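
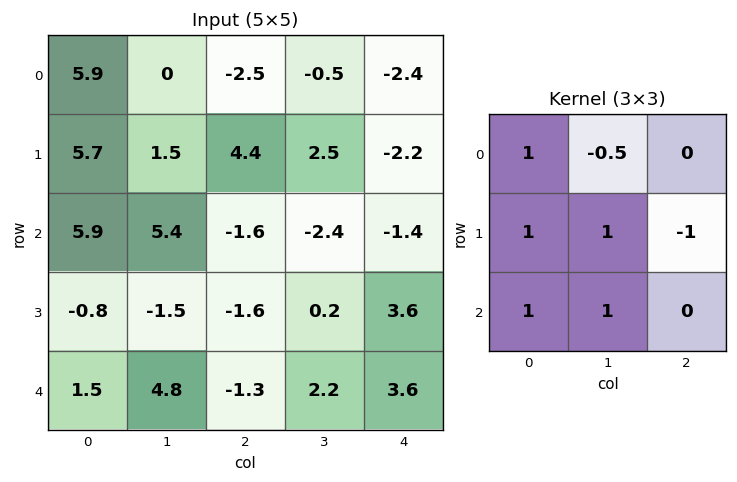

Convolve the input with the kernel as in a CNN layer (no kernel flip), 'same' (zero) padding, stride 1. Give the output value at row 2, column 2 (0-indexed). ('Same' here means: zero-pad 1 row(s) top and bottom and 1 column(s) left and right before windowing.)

The receptive field on the zero-padded input at this output position is [1.5 4.4 2.5 / 5.4 -1.6 -2.4 / -1.5 -1.6 0.2]. Elementwise product with the kernel and sum: 1.5·1 + 4.4·-0.5 + 5.4·1 + -1.6·1 + -2.4·-1 + -1.5·1 + -1.6·1.

2.4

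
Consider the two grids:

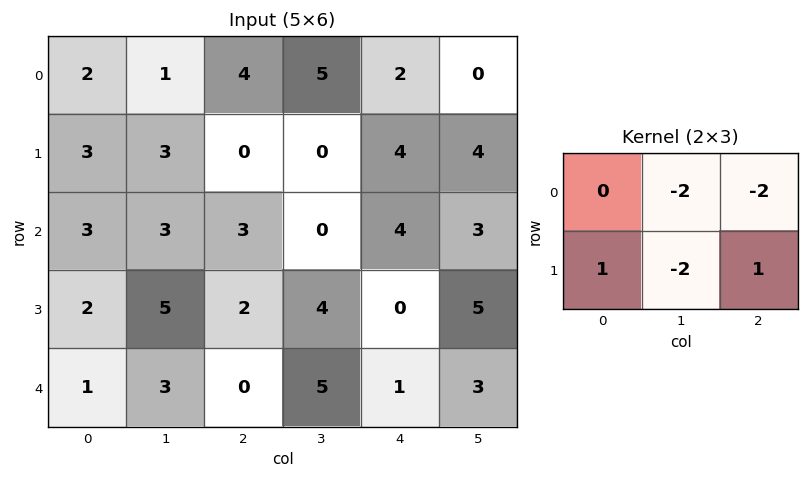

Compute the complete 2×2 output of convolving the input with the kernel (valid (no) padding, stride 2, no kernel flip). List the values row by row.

Output[0,0]: The receptive field on the input at this output position is [2 1 4 / 3 3 0]. Elementwise product with the kernel and sum: 1·-2 + 4·-2 + 3·1 + 3·-2 + 0·1.
Output[0,1]: The receptive field on the input at this output position is [4 5 2 / 0 0 4]. Elementwise product with the kernel and sum: 5·-2 + 2·-2 + 0·1 + 0·-2 + 4·1.

-13 -10
-18 -14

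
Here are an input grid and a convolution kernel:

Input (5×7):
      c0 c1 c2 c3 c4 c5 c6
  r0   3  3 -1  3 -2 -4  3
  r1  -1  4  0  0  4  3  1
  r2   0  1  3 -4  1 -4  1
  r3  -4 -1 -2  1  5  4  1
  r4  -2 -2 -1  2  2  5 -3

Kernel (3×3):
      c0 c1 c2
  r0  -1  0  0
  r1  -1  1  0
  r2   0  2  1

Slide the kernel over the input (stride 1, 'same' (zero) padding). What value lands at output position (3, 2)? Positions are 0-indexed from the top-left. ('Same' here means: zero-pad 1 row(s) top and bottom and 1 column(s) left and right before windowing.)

The receptive field on the zero-padded input at this output position is [1 3 -4 / -1 -2 1 / -2 -1 2]. Elementwise product with the kernel and sum: 1·-1 + -1·-1 + -2·1 + -1·2 + 2·1.

-2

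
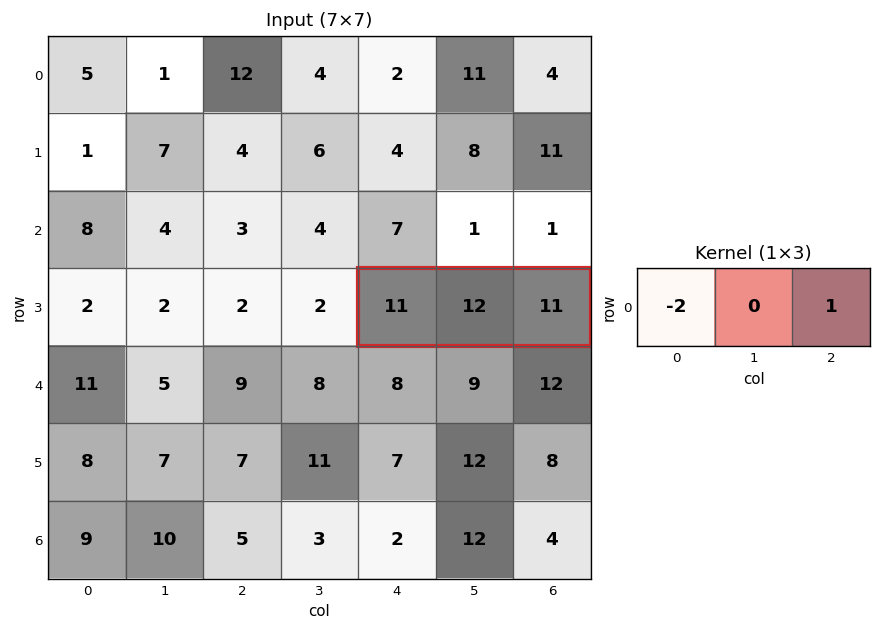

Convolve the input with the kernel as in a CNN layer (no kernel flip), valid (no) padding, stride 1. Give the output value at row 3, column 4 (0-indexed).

-11

The receptive field on the input at this output position is [11 12 11]. Elementwise product with the kernel and sum: 11·-2 + 11·1.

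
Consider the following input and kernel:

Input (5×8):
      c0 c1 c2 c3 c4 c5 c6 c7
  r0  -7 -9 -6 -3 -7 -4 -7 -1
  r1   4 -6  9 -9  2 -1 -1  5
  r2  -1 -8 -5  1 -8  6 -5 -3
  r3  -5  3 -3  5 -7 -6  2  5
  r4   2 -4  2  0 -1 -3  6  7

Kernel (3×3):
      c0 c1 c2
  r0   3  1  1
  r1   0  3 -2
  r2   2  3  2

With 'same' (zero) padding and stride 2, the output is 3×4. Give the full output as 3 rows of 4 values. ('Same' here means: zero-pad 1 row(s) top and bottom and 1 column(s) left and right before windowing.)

Output[0,0]: The receptive field on the zero-padded input at this output position is [0 0 0 / 0 -7 -9 / 0 4 -6]. Elementwise product with the kernel and sum: 0·3 + 0·1 + 0·1 + -7·3 + -9·-2 + 0·2 + 4·3 + -6·2.

-3 -15 -27 -14
2 -28 -85 -4
12 17 5 -7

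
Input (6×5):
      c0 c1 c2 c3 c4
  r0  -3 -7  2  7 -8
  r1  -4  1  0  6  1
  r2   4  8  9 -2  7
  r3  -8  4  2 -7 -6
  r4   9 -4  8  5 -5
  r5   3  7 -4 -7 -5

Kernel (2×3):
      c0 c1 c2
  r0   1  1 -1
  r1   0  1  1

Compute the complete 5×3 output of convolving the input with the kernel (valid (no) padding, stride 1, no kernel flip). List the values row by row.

Output[0,0]: The receptive field on the input at this output position is [-3 -7 2 / -4 1 0]. Elementwise product with the kernel and sum: -3·1 + -7·1 + 2·-1 + 1·1 + 0·1.
Output[0,1]: The receptive field on the input at this output position is [-7 2 7 / 1 0 6]. Elementwise product with the kernel and sum: -7·1 + 2·1 + 7·-1 + 0·1 + 6·1.

-11 -6 24
14 2 10
9 14 -13
-2 26 1
0 -12 6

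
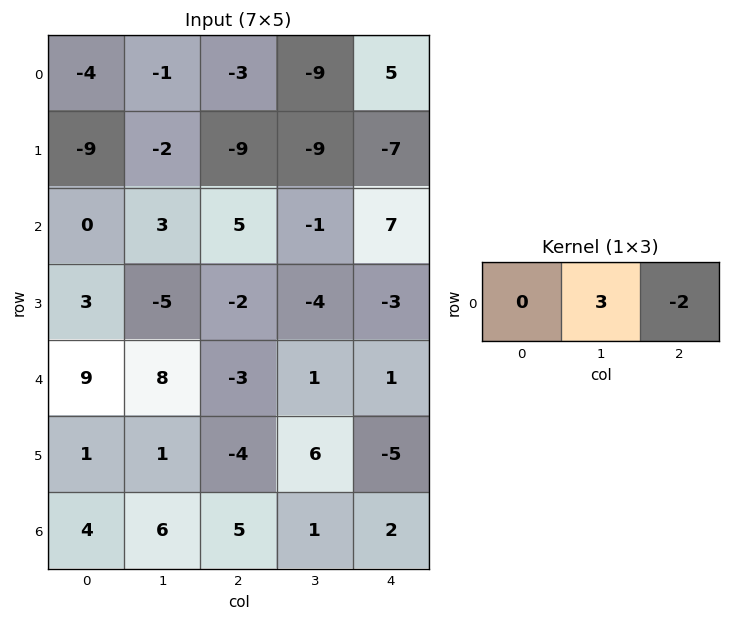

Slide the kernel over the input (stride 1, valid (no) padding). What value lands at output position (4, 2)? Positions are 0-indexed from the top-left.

1

The receptive field on the input at this output position is [-3 1 1]. Elementwise product with the kernel and sum: 1·3 + 1·-2.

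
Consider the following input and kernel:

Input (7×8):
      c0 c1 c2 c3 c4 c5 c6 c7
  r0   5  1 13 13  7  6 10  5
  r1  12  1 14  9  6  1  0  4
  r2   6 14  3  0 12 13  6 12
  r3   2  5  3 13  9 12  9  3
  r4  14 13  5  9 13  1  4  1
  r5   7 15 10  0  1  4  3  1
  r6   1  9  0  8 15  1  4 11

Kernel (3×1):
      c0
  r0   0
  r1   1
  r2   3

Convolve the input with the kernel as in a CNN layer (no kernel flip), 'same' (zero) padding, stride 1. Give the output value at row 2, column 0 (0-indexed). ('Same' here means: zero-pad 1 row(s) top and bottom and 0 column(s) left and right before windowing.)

12

The receptive field on the zero-padded input at this output position is [12 / 6 / 2]. Elementwise product with the kernel and sum: 6·1 + 2·3.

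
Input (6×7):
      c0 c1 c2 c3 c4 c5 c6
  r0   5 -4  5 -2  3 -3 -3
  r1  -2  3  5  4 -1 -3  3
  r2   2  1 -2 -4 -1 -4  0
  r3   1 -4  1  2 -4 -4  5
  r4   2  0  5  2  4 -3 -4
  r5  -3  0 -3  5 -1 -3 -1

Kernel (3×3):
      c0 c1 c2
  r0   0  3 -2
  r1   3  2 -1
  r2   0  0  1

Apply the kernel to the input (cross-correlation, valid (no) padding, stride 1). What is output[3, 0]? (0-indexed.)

-16

The receptive field on the input at this output position is [1 -4 1 / 2 0 5 / -3 0 -3]. Elementwise product with the kernel and sum: -4·3 + 1·-2 + 2·3 + 0·2 + 5·-1 + -3·1.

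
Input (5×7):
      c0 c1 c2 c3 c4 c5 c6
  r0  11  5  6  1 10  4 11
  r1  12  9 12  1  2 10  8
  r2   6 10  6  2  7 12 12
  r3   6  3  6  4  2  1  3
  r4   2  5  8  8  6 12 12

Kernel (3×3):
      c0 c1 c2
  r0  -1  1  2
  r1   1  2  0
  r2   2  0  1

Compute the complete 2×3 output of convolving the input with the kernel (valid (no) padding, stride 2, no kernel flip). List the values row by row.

Output[0,0]: The receptive field on the input at this output position is [11 5 6 / 12 9 12 / 6 10 6]. Elementwise product with the kernel and sum: 11·-1 + 5·1 + 6·2 + 12·1 + 9·2 + 6·2 + 6·1.
Output[0,1]: The receptive field on the input at this output position is [6 1 10 / 12 1 2 / 6 2 7]. Elementwise product with the kernel and sum: 6·-1 + 1·1 + 10·2 + 12·1 + 1·2 + 6·2 + 7·1.

54 48 64
40 46 57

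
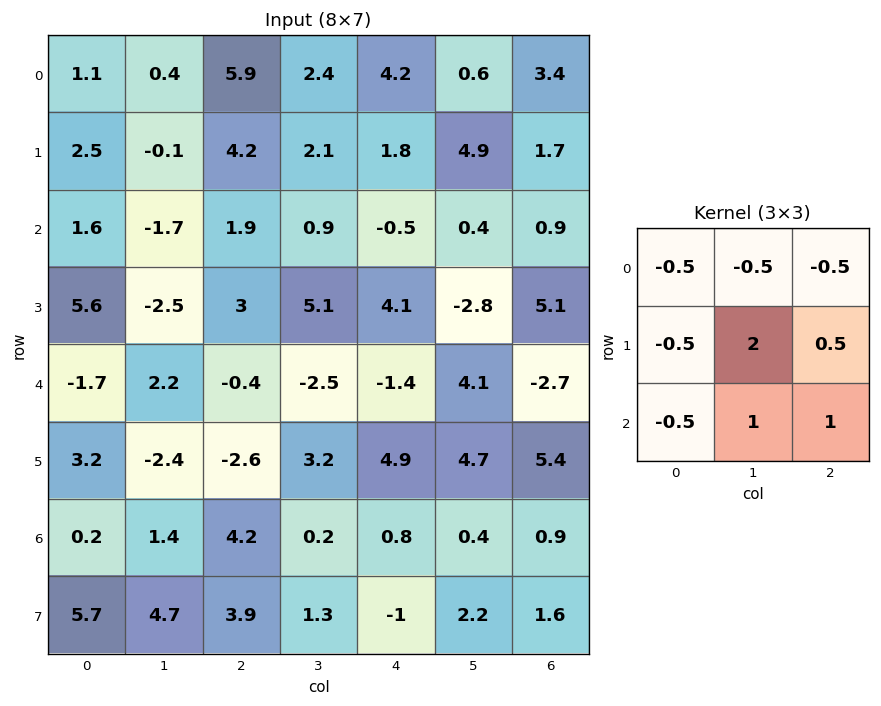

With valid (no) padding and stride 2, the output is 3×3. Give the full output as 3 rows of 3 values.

Output[0,0]: The receptive field on the input at this output position is [1.1 0.4 5.9 / 2.5 -0.1 4.2 / 1.6 -1.7 1.9]. Elementwise product with the kernel and sum: 1.1·-0.5 + 0.4·-0.5 + 5.9·-0.5 + 2.5·-0.5 + -0.1·2 + 4.2·0.5 + 1.6·-0.5 + -1.7·1 + 1.9·1.

-3.65 -3.8 7.2
-4.55 5.9 -3.4
-2.25 11.2 10.55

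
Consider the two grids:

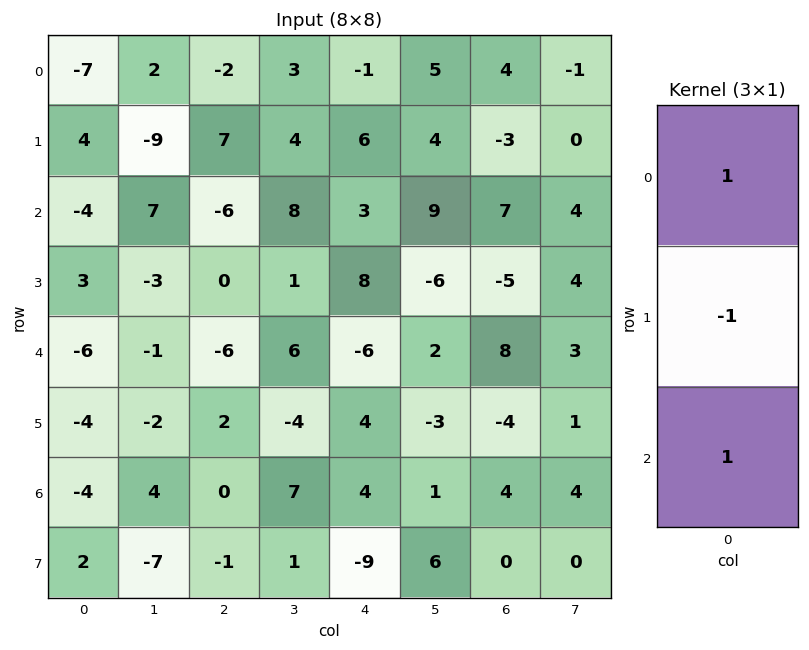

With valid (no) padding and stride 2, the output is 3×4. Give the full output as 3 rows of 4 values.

Output[0,0]: The receptive field on the input at this output position is [-7 / 4 / -4]. Elementwise product with the kernel and sum: -7·1 + 4·-1 + -4·1.
Output[0,1]: The receptive field on the input at this output position is [-2 / 7 / -6]. Elementwise product with the kernel and sum: -2·1 + 7·-1 + -6·1.

-15 -15 -4 14
-13 -12 -11 20
-6 -8 -6 16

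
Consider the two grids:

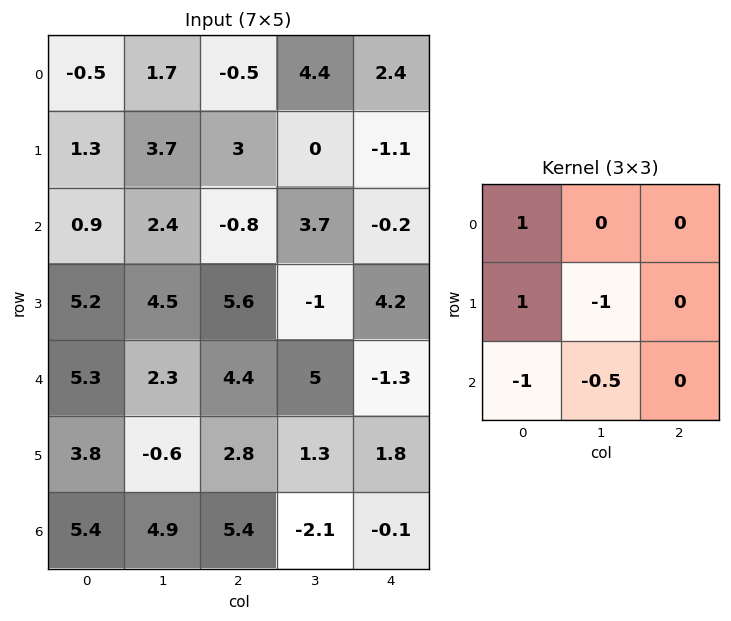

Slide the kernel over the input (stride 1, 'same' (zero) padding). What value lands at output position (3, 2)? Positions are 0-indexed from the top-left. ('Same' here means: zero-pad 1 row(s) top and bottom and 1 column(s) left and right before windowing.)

The receptive field on the zero-padded input at this output position is [2.4 -0.8 3.7 / 4.5 5.6 -1 / 2.3 4.4 5]. Elementwise product with the kernel and sum: 2.4·1 + 4.5·1 + 5.6·-1 + 2.3·-1 + 4.4·-0.5.

-3.2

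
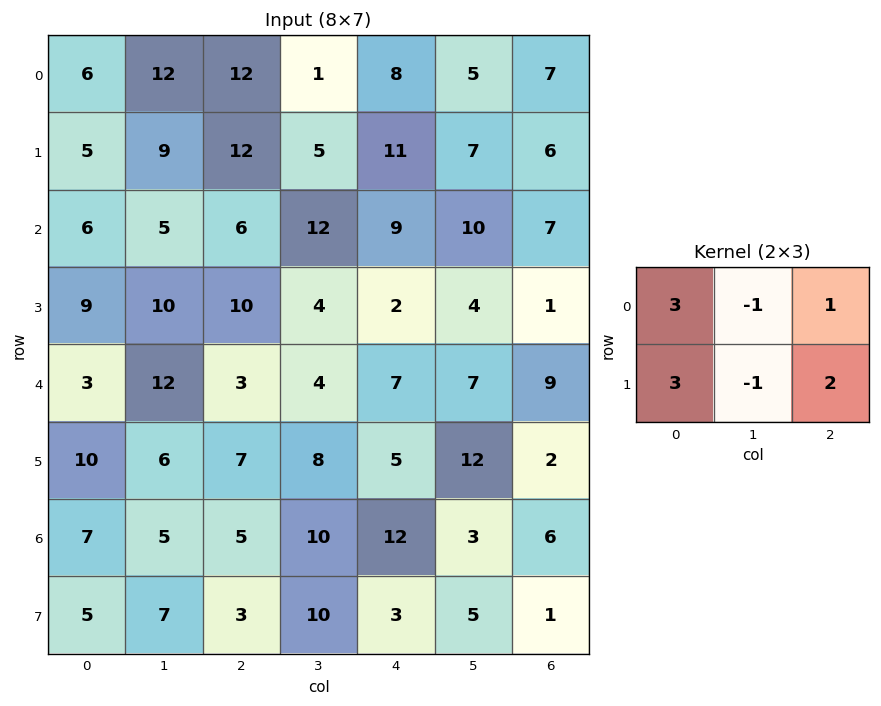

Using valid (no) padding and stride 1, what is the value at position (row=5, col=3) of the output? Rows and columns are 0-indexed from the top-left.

55

The receptive field on the input at this output position is [8 5 12 / 10 12 3]. Elementwise product with the kernel and sum: 8·3 + 5·-1 + 12·1 + 10·3 + 12·-1 + 3·2.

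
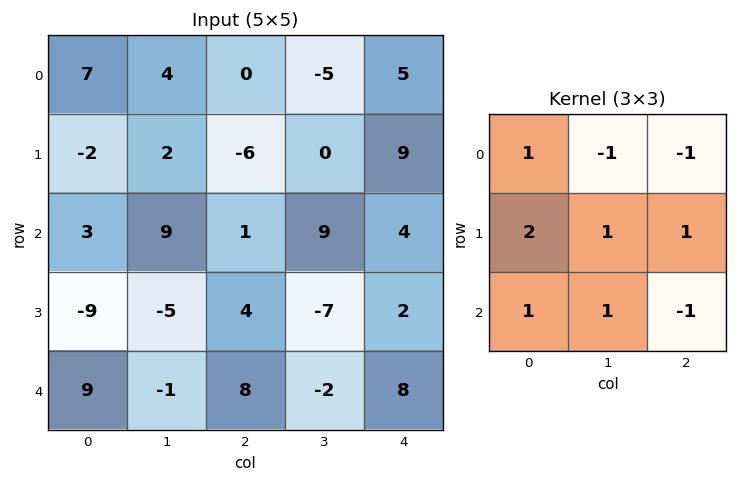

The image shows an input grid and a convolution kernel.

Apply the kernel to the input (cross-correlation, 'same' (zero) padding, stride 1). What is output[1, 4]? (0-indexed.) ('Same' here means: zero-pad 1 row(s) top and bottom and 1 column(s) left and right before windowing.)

12

The receptive field on the zero-padded input at this output position is [-5 5 0 / 0 9 0 / 9 4 0]. Elementwise product with the kernel and sum: -5·1 + 5·-1 + 0·-1 + 0·2 + 9·1 + 0·1 + 9·1 + 4·1 + 0·-1.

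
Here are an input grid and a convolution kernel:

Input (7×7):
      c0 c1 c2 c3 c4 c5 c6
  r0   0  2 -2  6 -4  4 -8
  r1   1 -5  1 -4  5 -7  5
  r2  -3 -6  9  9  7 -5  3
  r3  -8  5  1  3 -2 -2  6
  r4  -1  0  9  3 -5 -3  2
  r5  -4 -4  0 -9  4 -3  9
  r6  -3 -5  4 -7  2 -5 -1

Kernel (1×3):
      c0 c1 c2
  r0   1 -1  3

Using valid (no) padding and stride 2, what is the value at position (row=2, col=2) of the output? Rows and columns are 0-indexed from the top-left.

4

The receptive field on the input at this output position is [-5 -3 2]. Elementwise product with the kernel and sum: -5·1 + -3·-1 + 2·3.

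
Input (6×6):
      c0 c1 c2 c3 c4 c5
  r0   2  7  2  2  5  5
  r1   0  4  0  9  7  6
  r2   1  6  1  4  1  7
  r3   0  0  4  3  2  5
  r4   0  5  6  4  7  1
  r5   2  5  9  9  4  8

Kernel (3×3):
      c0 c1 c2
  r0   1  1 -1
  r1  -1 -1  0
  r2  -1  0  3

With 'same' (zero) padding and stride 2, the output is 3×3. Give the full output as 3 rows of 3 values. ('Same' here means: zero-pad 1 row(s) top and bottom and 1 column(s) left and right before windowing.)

10 14 2
-5 -3 17
15 12 4

Output[0,0]: The receptive field on the zero-padded input at this output position is [0 0 0 / 0 2 7 / 0 0 4]. Elementwise product with the kernel and sum: 0·1 + 0·1 + 0·-1 + 0·-1 + 2·-1 + 0·-1 + 4·3.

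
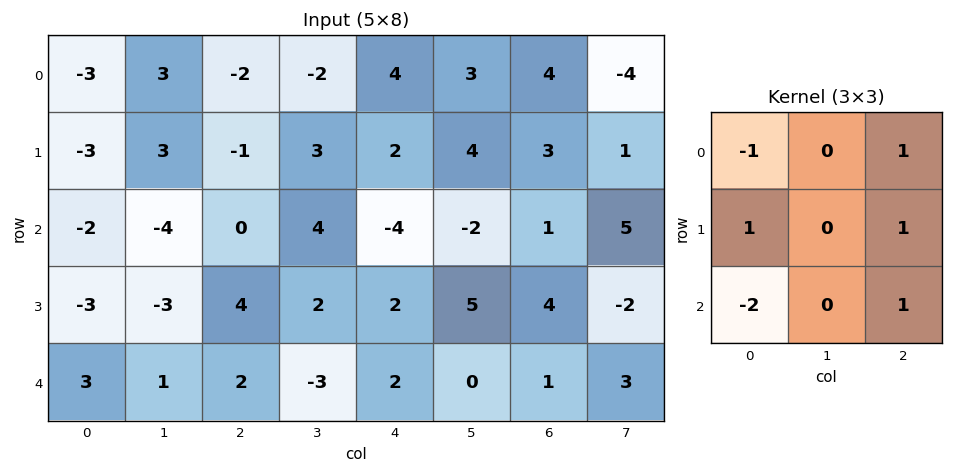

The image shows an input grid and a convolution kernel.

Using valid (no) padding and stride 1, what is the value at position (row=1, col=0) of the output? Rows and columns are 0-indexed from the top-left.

10

The receptive field on the input at this output position is [-3 3 -1 / -2 -4 0 / -3 -3 4]. Elementwise product with the kernel and sum: -3·-1 + -1·1 + -2·1 + 0·1 + -3·-2 + 4·1.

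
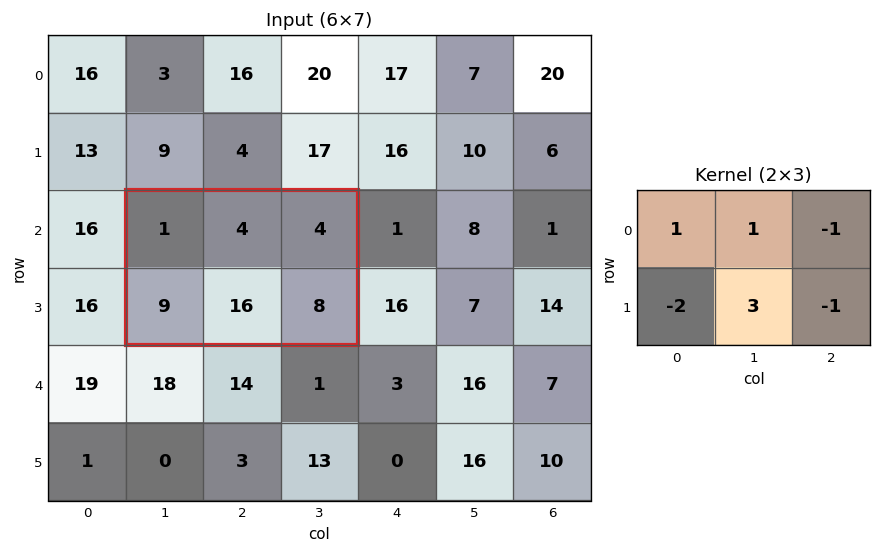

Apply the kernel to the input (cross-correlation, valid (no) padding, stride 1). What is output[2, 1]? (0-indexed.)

23

The receptive field on the input at this output position is [1 4 4 / 9 16 8]. Elementwise product with the kernel and sum: 1·1 + 4·1 + 4·-1 + 9·-2 + 16·3 + 8·-1.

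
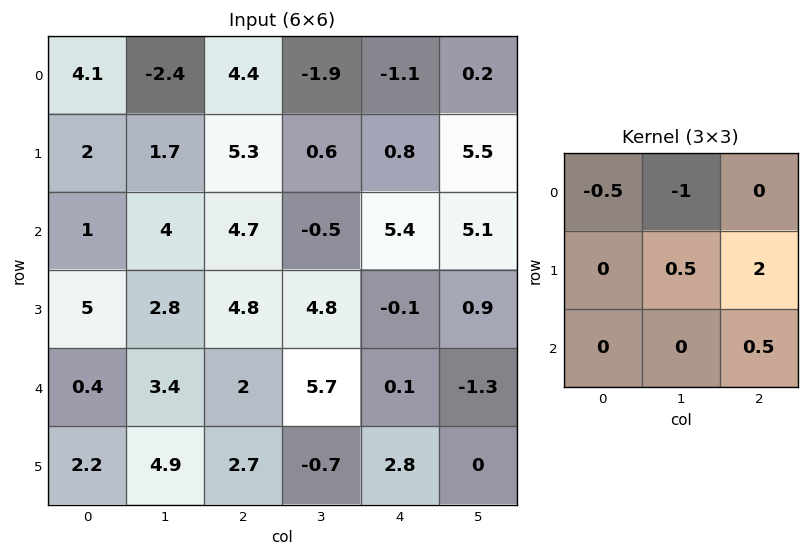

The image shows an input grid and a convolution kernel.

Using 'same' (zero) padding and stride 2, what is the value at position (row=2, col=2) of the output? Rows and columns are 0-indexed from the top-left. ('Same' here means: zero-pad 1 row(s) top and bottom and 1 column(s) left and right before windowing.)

-4.85

The receptive field on the zero-padded input at this output position is [4.8 -0.1 0.9 / 5.7 0.1 -1.3 / -0.7 2.8 0]. Elementwise product with the kernel and sum: 4.8·-0.5 + -0.1·-1 + 0.1·0.5 + -1.3·2 + 0·0.5.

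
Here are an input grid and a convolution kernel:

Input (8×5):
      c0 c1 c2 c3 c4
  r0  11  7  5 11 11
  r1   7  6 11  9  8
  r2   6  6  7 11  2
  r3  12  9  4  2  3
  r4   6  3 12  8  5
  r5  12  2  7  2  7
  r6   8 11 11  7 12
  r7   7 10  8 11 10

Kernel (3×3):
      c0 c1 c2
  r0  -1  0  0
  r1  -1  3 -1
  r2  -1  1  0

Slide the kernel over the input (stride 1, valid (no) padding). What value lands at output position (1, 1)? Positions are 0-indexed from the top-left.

The receptive field on the input at this output position is [6 11 9 / 6 7 11 / 9 4 2]. Elementwise product with the kernel and sum: 6·-1 + 6·-1 + 7·3 + 11·-1 + 9·-1 + 4·1.

-7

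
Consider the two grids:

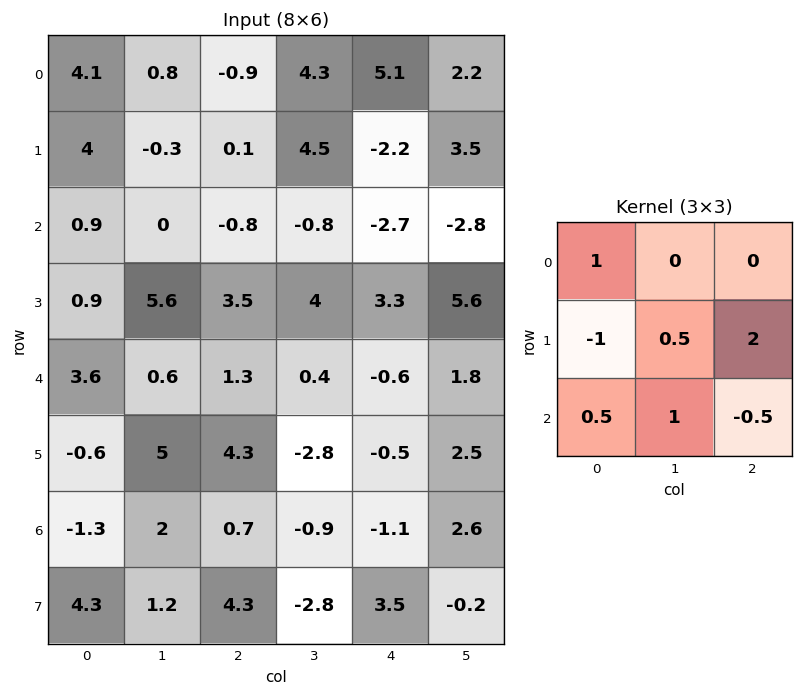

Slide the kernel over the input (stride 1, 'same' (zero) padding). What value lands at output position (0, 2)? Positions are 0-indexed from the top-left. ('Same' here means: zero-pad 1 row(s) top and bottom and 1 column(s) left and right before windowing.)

5.05

The receptive field on the zero-padded input at this output position is [0 0 0 / 0.8 -0.9 4.3 / -0.3 0.1 4.5]. Elementwise product with the kernel and sum: 0·1 + 0.8·-1 + -0.9·0.5 + 4.3·2 + -0.3·0.5 + 0.1·1 + 4.5·-0.5.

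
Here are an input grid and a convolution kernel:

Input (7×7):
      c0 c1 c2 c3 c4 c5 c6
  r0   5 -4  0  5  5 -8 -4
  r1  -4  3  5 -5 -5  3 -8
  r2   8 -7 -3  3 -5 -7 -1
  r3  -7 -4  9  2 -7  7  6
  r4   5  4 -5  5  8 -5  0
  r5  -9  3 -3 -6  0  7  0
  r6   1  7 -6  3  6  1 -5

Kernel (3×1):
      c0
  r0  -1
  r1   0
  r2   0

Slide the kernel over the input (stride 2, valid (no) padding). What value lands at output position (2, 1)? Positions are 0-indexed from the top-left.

5

The receptive field on the input at this output position is [-5 / -3 / -6]. Elementwise product with the kernel and sum: -5·-1.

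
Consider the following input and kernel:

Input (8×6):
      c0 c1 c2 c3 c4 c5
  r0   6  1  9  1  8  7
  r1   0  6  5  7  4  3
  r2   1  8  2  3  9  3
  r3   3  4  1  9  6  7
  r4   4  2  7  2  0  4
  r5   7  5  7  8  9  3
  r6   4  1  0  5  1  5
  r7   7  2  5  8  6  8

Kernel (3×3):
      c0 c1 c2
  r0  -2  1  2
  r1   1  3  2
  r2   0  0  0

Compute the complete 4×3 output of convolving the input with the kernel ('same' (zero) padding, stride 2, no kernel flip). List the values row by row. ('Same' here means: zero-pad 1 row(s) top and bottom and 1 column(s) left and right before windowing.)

Output[0,0]: The receptive field on the zero-padded input at this output position is [0 0 0 / 0 6 1 / 0 0 6]. Elementwise product with the kernel and sum: 0·-2 + 0·1 + 0·2 + 0·1 + 6·3 + 1·2.

20 30 39
31 27 32
27 38 12
31 24 17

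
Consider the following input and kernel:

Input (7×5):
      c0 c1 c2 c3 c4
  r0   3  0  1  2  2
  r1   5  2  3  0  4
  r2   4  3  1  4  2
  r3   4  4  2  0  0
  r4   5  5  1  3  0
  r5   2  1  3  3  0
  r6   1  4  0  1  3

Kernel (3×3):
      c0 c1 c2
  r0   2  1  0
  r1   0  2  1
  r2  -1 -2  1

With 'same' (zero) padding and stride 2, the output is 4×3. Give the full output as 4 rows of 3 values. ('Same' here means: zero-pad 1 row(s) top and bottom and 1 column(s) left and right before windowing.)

-2 -4 -4
12 5 8
16 11 -3
8 6 12

Output[0,0]: The receptive field on the zero-padded input at this output position is [0 0 0 / 0 3 0 / 0 5 2]. Elementwise product with the kernel and sum: 0·2 + 0·1 + 3·2 + 0·1 + 0·-1 + 5·-2 + 2·1.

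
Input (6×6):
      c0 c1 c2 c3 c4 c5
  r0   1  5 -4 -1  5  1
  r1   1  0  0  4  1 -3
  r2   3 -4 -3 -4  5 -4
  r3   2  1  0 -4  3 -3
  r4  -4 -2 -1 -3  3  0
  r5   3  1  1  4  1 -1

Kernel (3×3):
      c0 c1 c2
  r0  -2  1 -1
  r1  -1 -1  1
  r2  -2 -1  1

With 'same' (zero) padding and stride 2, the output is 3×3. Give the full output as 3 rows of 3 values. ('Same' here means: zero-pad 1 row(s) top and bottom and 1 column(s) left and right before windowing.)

3 2 -15
-7 -7 -7
1 3 4

Output[0,0]: The receptive field on the zero-padded input at this output position is [0 0 0 / 0 1 5 / 0 1 0]. Elementwise product with the kernel and sum: 0·-2 + 0·1 + 0·-1 + 0·-1 + 1·-1 + 5·1 + 0·-2 + 1·-1 + 0·1.
Output[0,1]: The receptive field on the zero-padded input at this output position is [0 0 0 / 5 -4 -1 / 0 0 4]. Elementwise product with the kernel and sum: 0·-2 + 0·1 + 0·-1 + 5·-1 + -4·-1 + -1·1 + 0·-2 + 0·-1 + 4·1.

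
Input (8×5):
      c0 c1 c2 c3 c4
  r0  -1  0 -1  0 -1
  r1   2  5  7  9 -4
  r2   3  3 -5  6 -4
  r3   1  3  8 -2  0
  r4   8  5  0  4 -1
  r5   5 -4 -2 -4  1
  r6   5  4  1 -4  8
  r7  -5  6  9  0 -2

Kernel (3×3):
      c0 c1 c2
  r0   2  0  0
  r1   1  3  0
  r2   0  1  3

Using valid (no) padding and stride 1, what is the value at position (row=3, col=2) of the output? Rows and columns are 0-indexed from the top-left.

27

The receptive field on the input at this output position is [8 -2 0 / 0 4 -1 / -2 -4 1]. Elementwise product with the kernel and sum: 8·2 + 0·1 + 4·3 + -4·1 + 1·3.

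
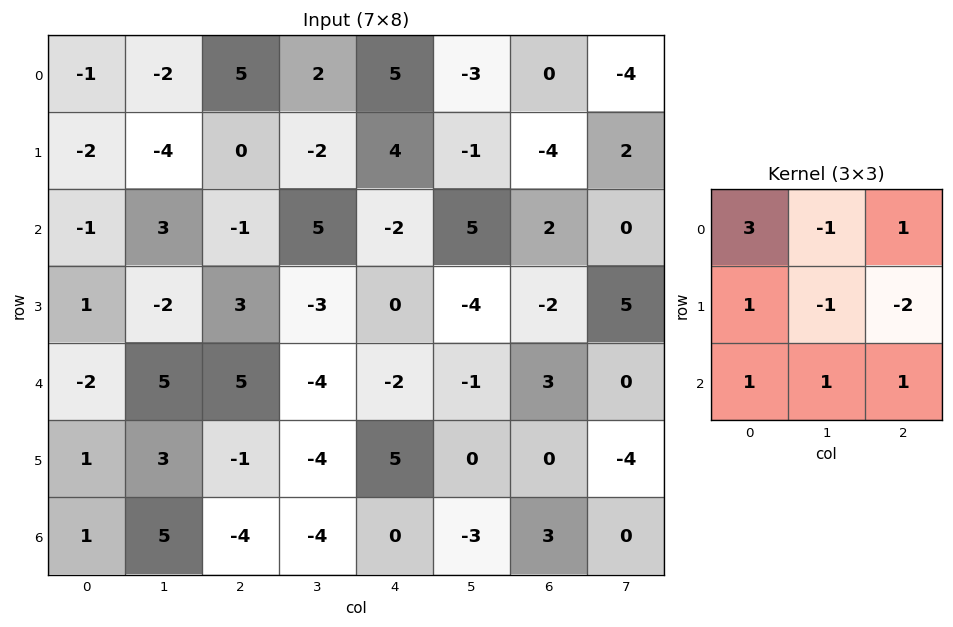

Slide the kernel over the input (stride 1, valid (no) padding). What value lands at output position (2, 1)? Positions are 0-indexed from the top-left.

The receptive field on the input at this output position is [3 -1 5 / -2 3 -3 / 5 5 -4]. Elementwise product with the kernel and sum: 3·3 + -1·-1 + 5·1 + -2·1 + 3·-1 + -3·-2 + 5·1 + 5·1 + -4·1.

22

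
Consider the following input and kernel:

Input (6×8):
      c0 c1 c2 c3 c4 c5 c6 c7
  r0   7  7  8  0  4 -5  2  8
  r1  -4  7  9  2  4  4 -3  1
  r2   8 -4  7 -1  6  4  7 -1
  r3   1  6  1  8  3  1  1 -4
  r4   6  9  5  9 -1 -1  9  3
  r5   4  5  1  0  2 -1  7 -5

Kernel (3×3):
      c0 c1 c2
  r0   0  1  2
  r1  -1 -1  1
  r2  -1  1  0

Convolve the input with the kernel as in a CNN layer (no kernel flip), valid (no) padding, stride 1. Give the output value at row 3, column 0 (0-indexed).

-1

The receptive field on the input at this output position is [1 6 1 / 6 9 5 / 4 5 1]. Elementwise product with the kernel and sum: 6·1 + 1·2 + 6·-1 + 9·-1 + 5·1 + 4·-1 + 5·1.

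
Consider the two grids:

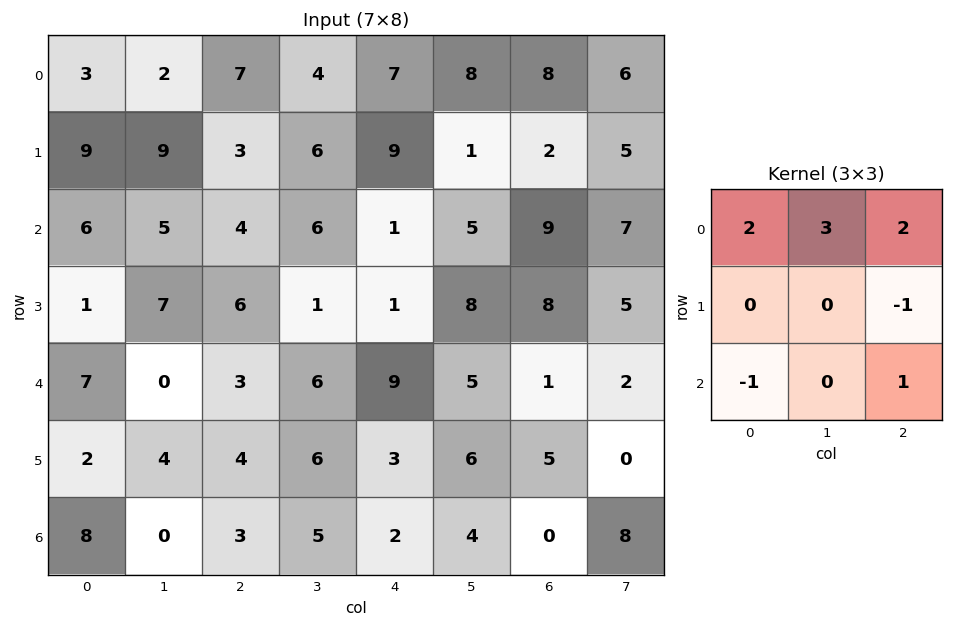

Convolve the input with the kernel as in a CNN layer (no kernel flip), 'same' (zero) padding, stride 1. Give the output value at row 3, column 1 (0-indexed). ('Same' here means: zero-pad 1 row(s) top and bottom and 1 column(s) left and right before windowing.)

25

The receptive field on the zero-padded input at this output position is [6 5 4 / 1 7 6 / 7 0 3]. Elementwise product with the kernel and sum: 6·2 + 5·3 + 4·2 + 6·-1 + 7·-1 + 3·1.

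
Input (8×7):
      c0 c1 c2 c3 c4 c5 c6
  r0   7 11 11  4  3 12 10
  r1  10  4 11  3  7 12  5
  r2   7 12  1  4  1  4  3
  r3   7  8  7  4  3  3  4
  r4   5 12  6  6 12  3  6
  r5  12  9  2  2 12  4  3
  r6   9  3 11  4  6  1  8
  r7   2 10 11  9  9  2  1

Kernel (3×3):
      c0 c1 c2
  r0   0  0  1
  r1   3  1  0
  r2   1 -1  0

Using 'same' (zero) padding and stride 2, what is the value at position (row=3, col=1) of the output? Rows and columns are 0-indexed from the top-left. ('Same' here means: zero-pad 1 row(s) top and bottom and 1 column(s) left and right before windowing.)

21

The receptive field on the zero-padded input at this output position is [9 2 2 / 3 11 4 / 10 11 9]. Elementwise product with the kernel and sum: 2·1 + 3·3 + 11·1 + 10·1 + 11·-1.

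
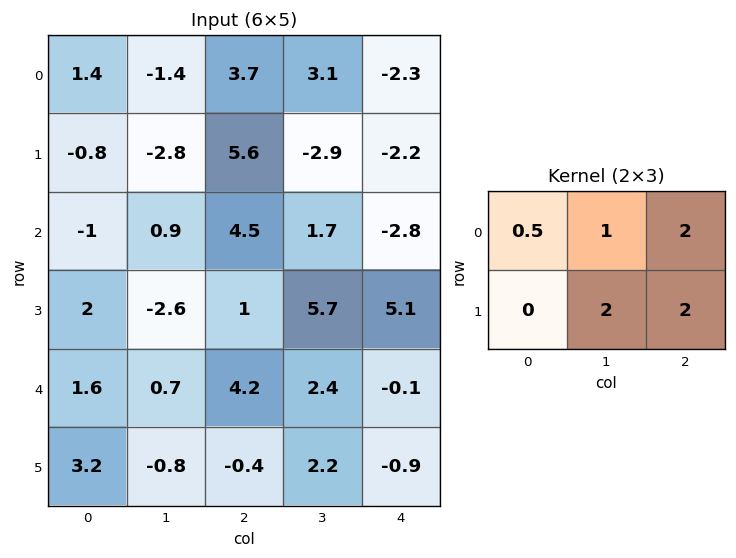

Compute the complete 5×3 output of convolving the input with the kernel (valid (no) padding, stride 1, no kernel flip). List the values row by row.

12.3 14.6 -9.85
18.8 10.8 -6.7
6.2 21.75 19.95
10.2 24.3 21
7.5 12.95 6.9

Output[0,0]: The receptive field on the input at this output position is [1.4 -1.4 3.7 / -0.8 -2.8 5.6]. Elementwise product with the kernel and sum: 1.4·0.5 + -1.4·1 + 3.7·2 + -2.8·2 + 5.6·2.
Output[0,1]: The receptive field on the input at this output position is [-1.4 3.7 3.1 / -2.8 5.6 -2.9]. Elementwise product with the kernel and sum: -1.4·0.5 + 3.7·1 + 3.1·2 + 5.6·2 + -2.9·2.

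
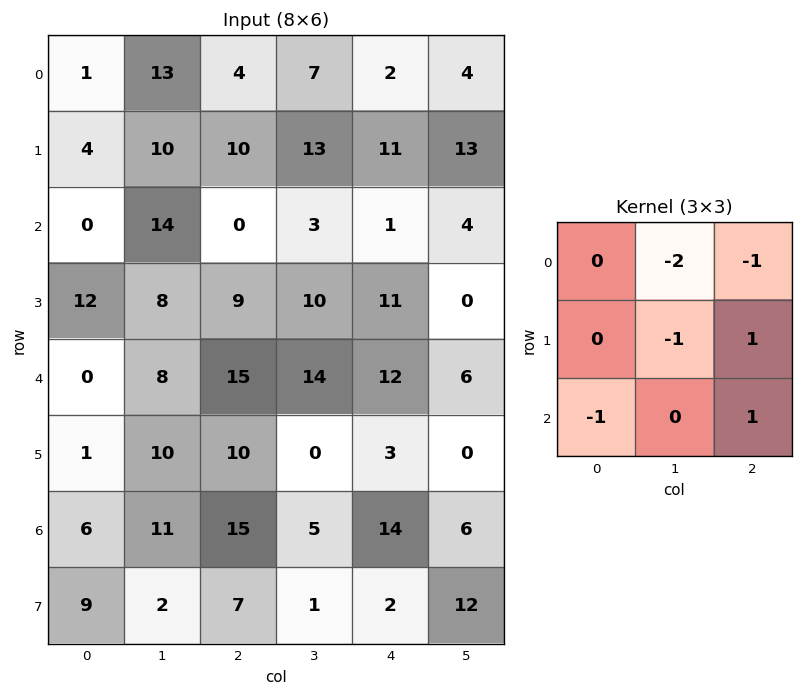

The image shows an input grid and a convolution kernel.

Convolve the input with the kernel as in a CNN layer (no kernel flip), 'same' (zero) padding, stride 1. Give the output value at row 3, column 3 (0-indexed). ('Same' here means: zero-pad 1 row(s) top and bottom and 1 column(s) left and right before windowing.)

The receptive field on the zero-padded input at this output position is [0 3 1 / 9 10 11 / 15 14 12]. Elementwise product with the kernel and sum: 3·-2 + 1·-1 + 10·-1 + 11·1 + 15·-1 + 12·1.

-9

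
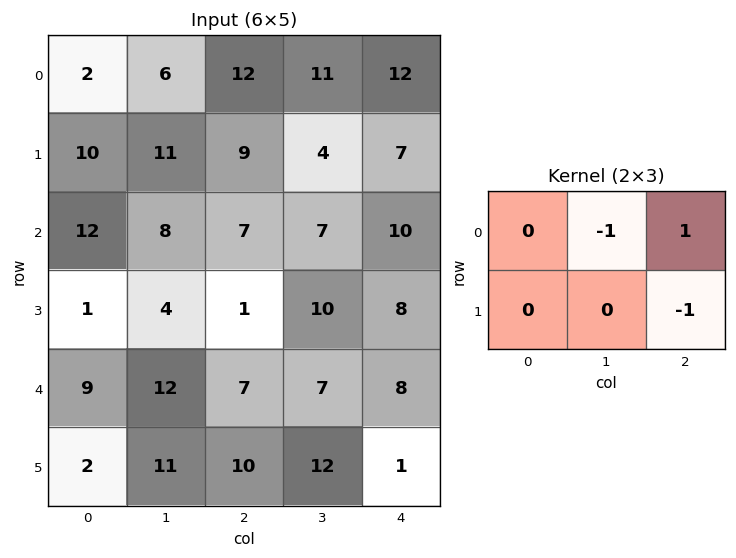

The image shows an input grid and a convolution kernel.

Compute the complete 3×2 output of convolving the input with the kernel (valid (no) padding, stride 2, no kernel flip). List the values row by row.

-3 -6
-2 -5
-15 0

Output[0,0]: The receptive field on the input at this output position is [2 6 12 / 10 11 9]. Elementwise product with the kernel and sum: 6·-1 + 12·1 + 9·-1.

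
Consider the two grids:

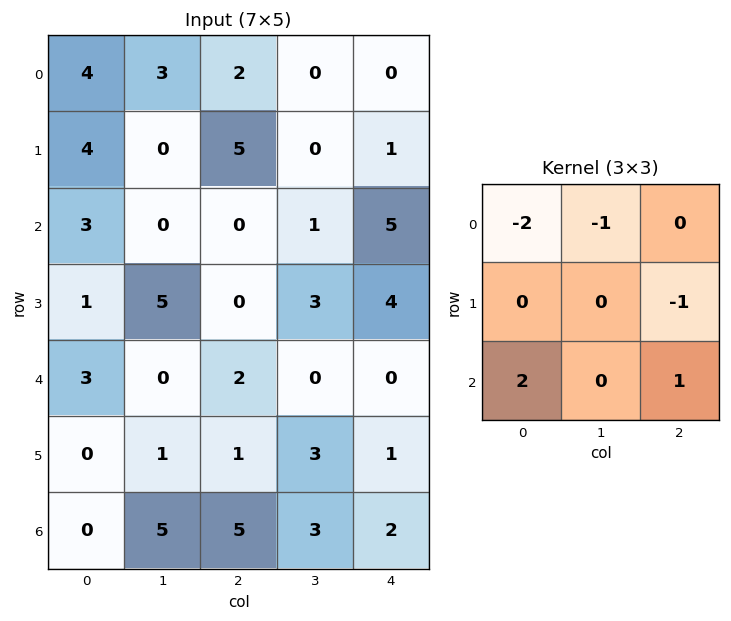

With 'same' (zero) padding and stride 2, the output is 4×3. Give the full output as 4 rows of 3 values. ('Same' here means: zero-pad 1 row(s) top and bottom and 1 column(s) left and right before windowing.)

Output[0,0]: The receptive field on the zero-padded input at this output position is [0 0 0 / 0 4 3 / 0 4 0]. Elementwise product with the kernel and sum: 0·-2 + 0·-1 + 3·-1 + 0·2 + 0·1.

-3 0 0
1 7 5
0 -5 -4
-5 -6 -7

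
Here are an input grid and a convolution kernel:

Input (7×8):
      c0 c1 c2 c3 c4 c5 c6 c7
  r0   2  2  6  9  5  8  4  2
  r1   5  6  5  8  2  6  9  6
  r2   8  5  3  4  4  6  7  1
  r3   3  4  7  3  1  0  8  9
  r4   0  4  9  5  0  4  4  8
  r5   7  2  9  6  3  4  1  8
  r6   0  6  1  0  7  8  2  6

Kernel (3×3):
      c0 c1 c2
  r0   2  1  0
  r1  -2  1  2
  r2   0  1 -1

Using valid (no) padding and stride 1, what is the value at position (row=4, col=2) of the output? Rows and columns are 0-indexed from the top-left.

10

The receptive field on the input at this output position is [9 5 0 / 9 6 3 / 1 0 7]. Elementwise product with the kernel and sum: 9·2 + 5·1 + 9·-2 + 6·1 + 3·2 + 0·1 + 7·-1.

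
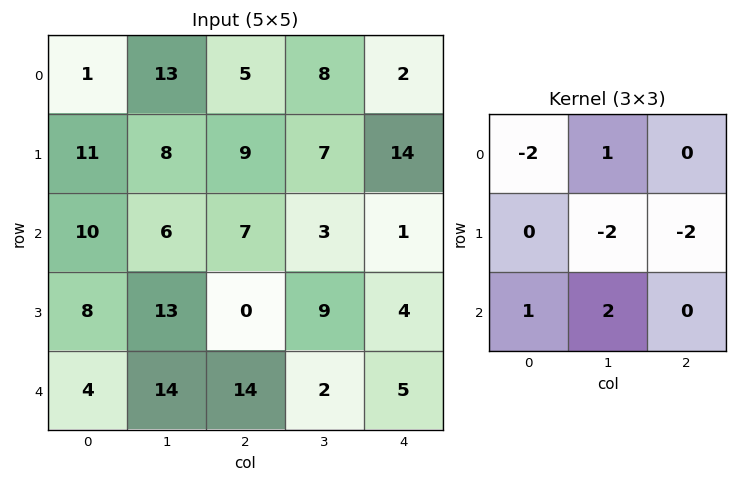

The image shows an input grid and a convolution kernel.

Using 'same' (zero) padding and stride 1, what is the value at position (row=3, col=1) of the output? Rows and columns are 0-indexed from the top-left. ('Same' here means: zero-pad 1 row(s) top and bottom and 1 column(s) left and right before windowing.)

The receptive field on the zero-padded input at this output position is [10 6 7 / 8 13 0 / 4 14 14]. Elementwise product with the kernel and sum: 10·-2 + 6·1 + 13·-2 + 0·-2 + 4·1 + 14·2.

-8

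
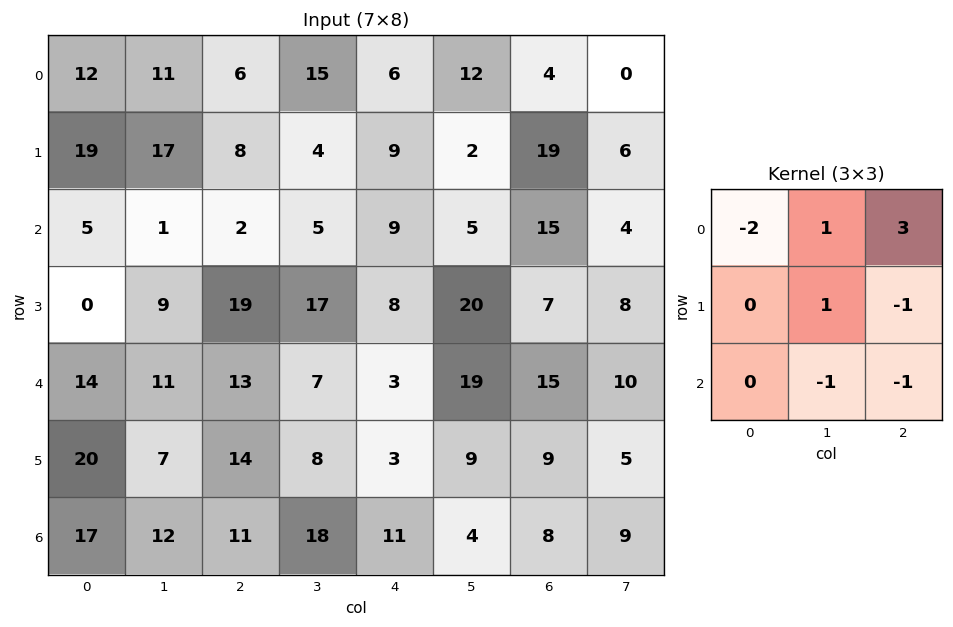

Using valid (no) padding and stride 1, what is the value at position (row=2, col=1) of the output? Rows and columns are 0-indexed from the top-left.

The receptive field on the input at this output position is [1 2 5 / 9 19 17 / 11 13 7]. Elementwise product with the kernel and sum: 1·-2 + 2·1 + 5·3 + 19·1 + 17·-1 + 13·-1 + 7·-1.

-3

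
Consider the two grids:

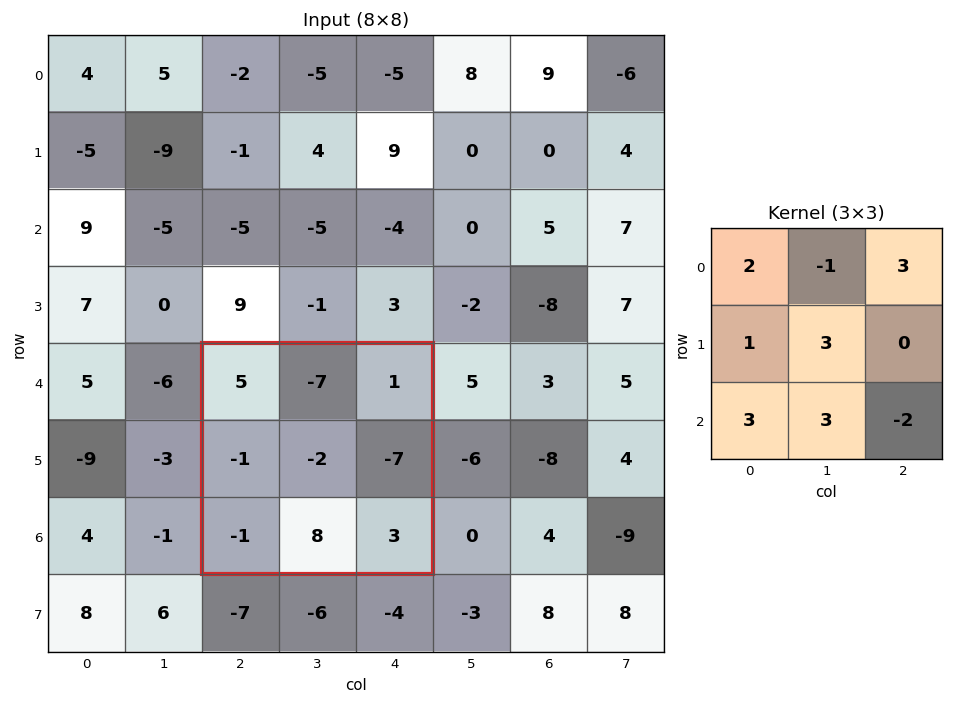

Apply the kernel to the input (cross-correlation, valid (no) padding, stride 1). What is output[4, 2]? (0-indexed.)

28

The receptive field on the input at this output position is [5 -7 1 / -1 -2 -7 / -1 8 3]. Elementwise product with the kernel and sum: 5·2 + -7·-1 + 1·3 + -1·1 + -2·3 + -1·3 + 8·3 + 3·-2.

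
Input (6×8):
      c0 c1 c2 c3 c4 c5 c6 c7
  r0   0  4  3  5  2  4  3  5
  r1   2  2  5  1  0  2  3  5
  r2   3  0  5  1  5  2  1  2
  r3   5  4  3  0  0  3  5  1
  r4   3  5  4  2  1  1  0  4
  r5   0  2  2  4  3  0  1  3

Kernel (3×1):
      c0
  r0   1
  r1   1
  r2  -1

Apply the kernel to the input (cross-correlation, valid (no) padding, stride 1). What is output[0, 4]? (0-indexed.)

The receptive field on the input at this output position is [2 / 0 / 5]. Elementwise product with the kernel and sum: 2·1 + 0·1 + 5·-1.

-3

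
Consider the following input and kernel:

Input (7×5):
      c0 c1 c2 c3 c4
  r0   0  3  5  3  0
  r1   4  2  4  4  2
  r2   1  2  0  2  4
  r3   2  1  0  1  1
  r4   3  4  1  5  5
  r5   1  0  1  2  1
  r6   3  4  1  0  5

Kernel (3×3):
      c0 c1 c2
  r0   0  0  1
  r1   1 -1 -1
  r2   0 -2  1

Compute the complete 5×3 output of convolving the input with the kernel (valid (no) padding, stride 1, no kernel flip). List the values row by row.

Output[0,0]: The receptive field on the input at this output position is [0 3 5 / 4 2 4 / 1 2 0]. Elementwise product with the kernel and sum: 5·1 + 4·1 + 2·-1 + 4·-1 + 2·-2 + 0·1.

-1 -1 -2
1 5 -5
-6 5 -3
-1 -1 -11
-6 0 8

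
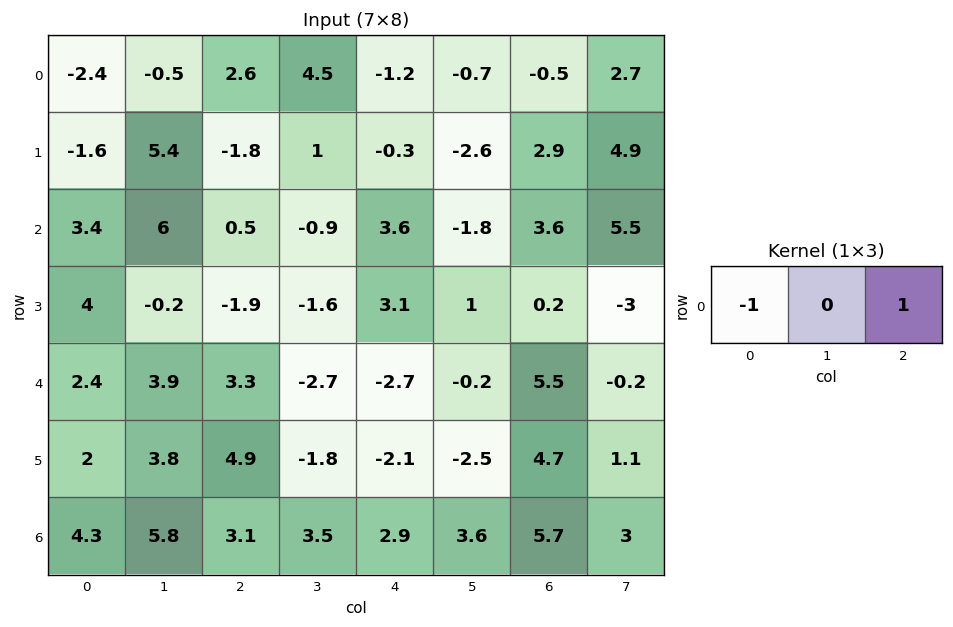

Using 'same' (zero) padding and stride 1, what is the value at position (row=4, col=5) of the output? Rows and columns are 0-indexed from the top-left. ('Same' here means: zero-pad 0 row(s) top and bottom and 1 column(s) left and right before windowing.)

The receptive field on the zero-padded input at this output position is [-2.7 -0.2 5.5]. Elementwise product with the kernel and sum: -2.7·-1 + 5.5·1.

8.2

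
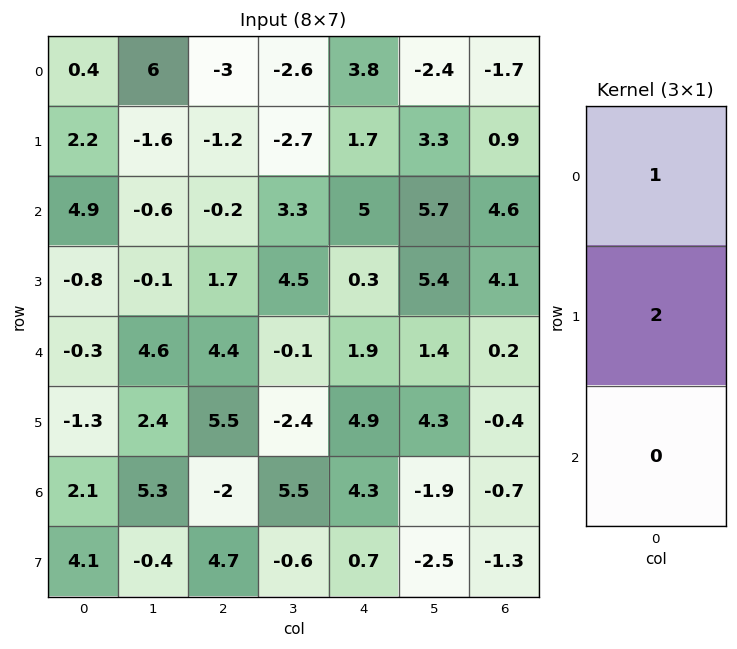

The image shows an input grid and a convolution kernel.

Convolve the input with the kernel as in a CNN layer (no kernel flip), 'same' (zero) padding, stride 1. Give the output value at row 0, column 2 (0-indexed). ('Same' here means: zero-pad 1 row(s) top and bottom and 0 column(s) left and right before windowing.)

The receptive field on the zero-padded input at this output position is [0 / -3 / -1.2]. Elementwise product with the kernel and sum: 0·1 + -3·2.

-6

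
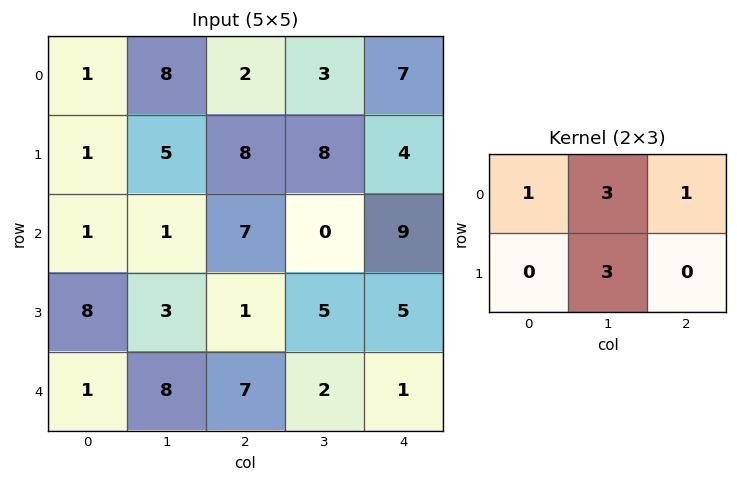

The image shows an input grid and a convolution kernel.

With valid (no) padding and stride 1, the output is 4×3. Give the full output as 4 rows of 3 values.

42 41 42
27 58 36
20 25 31
42 32 27

Output[0,0]: The receptive field on the input at this output position is [1 8 2 / 1 5 8]. Elementwise product with the kernel and sum: 1·1 + 8·3 + 2·1 + 5·3.
Output[0,1]: The receptive field on the input at this output position is [8 2 3 / 5 8 8]. Elementwise product with the kernel and sum: 8·1 + 2·3 + 3·1 + 8·3.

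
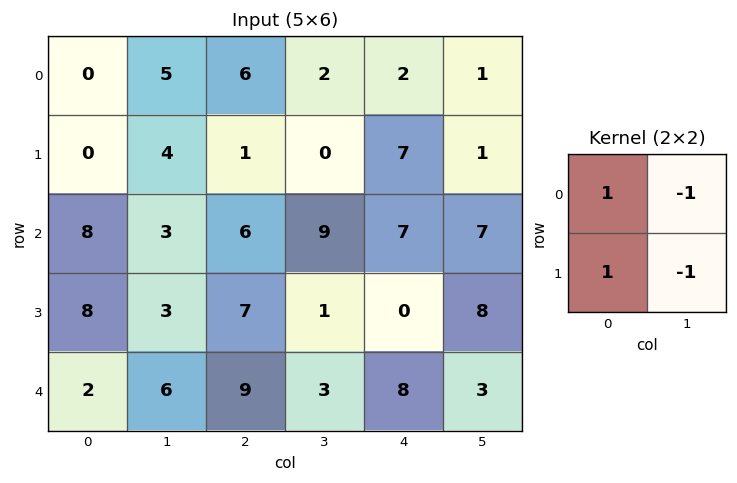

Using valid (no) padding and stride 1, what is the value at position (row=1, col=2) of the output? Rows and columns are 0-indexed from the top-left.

-2

The receptive field on the input at this output position is [1 0 / 6 9]. Elementwise product with the kernel and sum: 1·1 + 0·-1 + 6·1 + 9·-1.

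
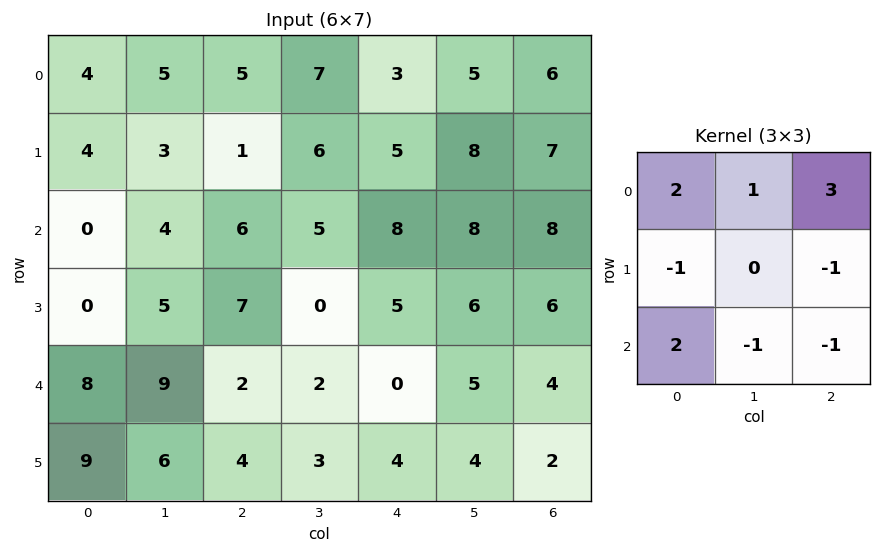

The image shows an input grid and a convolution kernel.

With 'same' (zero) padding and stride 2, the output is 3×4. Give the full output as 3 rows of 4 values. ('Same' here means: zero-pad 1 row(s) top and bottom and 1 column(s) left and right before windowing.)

-12 -13 -13 4
4 19 17 21
-9 11 14 19

Output[0,0]: The receptive field on the zero-padded input at this output position is [0 0 0 / 0 4 5 / 0 4 3]. Elementwise product with the kernel and sum: 0·2 + 0·1 + 0·3 + 0·-1 + 5·-1 + 0·2 + 4·-1 + 3·-1.
Output[0,1]: The receptive field on the zero-padded input at this output position is [0 0 0 / 5 5 7 / 3 1 6]. Elementwise product with the kernel and sum: 0·2 + 0·1 + 0·3 + 5·-1 + 7·-1 + 3·2 + 1·-1 + 6·-1.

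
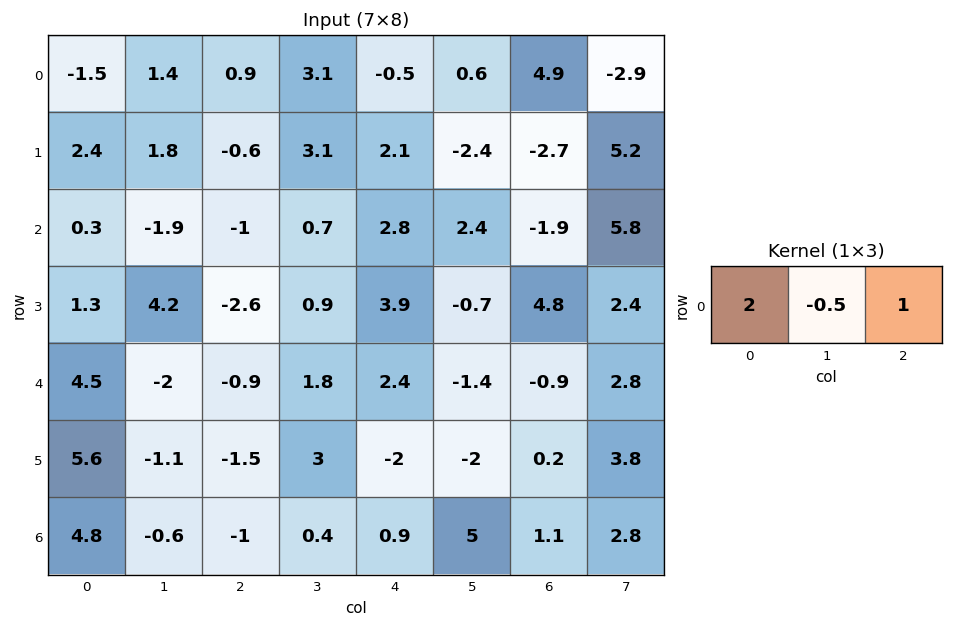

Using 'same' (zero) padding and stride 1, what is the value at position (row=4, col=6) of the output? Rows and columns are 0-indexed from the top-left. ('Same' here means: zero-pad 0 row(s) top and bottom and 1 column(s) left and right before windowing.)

The receptive field on the zero-padded input at this output position is [-1.4 -0.9 2.8]. Elementwise product with the kernel and sum: -1.4·2 + -0.9·-0.5 + 2.8·1.

0.45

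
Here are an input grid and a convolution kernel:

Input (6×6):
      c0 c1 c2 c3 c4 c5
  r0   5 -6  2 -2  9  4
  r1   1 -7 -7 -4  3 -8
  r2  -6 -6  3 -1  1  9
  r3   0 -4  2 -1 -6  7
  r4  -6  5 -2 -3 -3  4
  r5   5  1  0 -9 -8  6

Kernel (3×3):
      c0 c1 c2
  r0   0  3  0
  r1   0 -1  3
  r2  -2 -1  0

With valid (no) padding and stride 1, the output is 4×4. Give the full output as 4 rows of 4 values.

Output[0,0]: The receptive field on the input at this output position is [5 -6 2 / 1 -7 -7 / -6 -6 3]. Elementwise product with the kernel and sum: -6·3 + -7·-1 + -7·3 + -6·-2 + -6·-1.

-14 10 2 1
-2 -21 -11 43
-1 -4 -13 39
-34 -3 0 23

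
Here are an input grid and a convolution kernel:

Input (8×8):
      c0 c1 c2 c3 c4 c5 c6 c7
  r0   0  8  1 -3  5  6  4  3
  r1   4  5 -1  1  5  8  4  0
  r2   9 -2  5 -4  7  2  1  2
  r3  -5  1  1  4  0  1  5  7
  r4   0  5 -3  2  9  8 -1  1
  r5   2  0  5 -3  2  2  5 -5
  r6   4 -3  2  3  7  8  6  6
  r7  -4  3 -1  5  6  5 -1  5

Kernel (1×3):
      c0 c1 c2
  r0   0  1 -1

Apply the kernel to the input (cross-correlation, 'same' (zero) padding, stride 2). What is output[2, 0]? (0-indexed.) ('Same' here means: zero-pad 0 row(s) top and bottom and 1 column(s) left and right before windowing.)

The receptive field on the zero-padded input at this output position is [0 0 5]. Elementwise product with the kernel and sum: 0·1 + 5·-1.

-5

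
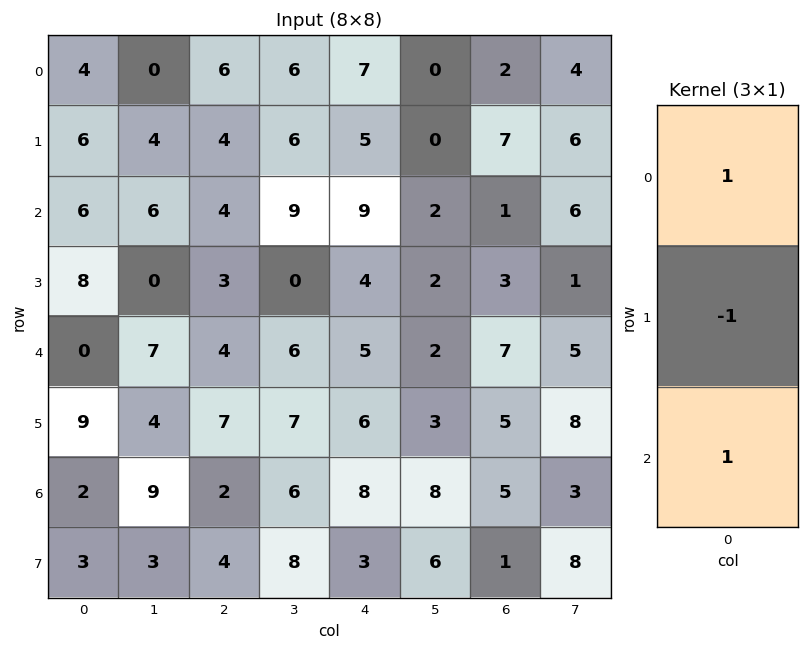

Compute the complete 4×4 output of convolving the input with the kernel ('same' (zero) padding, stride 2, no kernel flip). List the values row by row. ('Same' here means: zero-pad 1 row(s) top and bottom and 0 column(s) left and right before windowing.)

Output[0,0]: The receptive field on the zero-padded input at this output position is [0 / 4 / 6]. Elementwise product with the kernel and sum: 0·1 + 4·-1 + 6·1.

2 -2 -2 5
8 3 0 9
17 6 5 1
10 9 1 1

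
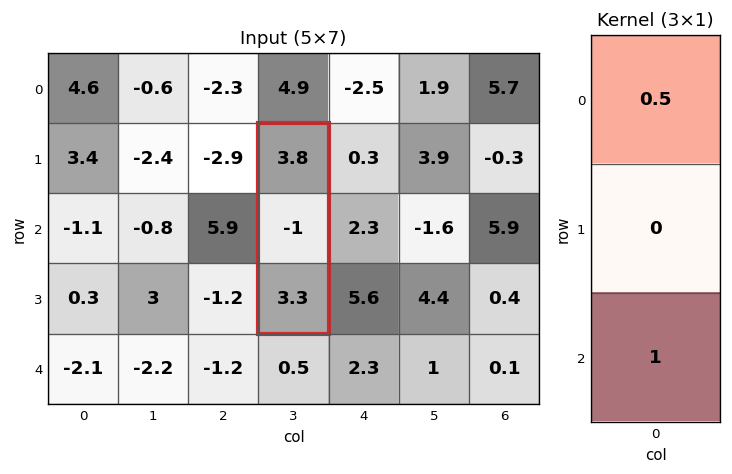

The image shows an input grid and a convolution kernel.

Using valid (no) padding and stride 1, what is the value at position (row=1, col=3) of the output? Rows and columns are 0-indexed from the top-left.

5.2

The receptive field on the input at this output position is [3.8 / -1 / 3.3]. Elementwise product with the kernel and sum: 3.8·0.5 + 3.3·1.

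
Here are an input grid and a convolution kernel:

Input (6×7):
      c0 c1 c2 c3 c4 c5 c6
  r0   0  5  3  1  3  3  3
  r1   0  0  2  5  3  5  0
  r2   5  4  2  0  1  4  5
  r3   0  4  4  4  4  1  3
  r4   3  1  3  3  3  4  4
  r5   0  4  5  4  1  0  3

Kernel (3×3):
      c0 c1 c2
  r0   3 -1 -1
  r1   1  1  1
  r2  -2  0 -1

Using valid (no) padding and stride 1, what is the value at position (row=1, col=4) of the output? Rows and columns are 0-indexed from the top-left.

The receptive field on the input at this output position is [3 5 0 / 1 4 5 / 4 1 3]. Elementwise product with the kernel and sum: 3·3 + 5·-1 + 0·-1 + 1·1 + 4·1 + 5·1 + 4·-2 + 3·-1.

3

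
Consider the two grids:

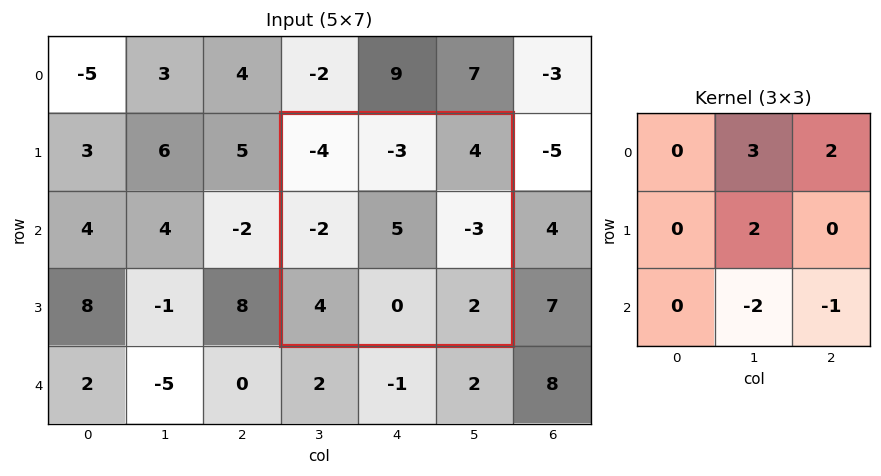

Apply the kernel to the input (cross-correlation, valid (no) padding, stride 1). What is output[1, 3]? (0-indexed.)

7

The receptive field on the input at this output position is [-4 -3 4 / -2 5 -3 / 4 0 2]. Elementwise product with the kernel and sum: -3·3 + 4·2 + 5·2 + 0·-2 + 2·-1.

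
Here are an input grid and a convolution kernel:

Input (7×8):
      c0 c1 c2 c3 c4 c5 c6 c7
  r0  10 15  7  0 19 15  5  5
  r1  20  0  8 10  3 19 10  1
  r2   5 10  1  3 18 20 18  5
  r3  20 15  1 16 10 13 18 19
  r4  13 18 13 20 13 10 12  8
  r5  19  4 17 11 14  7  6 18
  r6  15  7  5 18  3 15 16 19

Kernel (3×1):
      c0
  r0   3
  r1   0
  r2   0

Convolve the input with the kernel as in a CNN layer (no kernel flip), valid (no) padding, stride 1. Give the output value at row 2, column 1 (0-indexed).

The receptive field on the input at this output position is [10 / 15 / 18]. Elementwise product with the kernel and sum: 10·3.

30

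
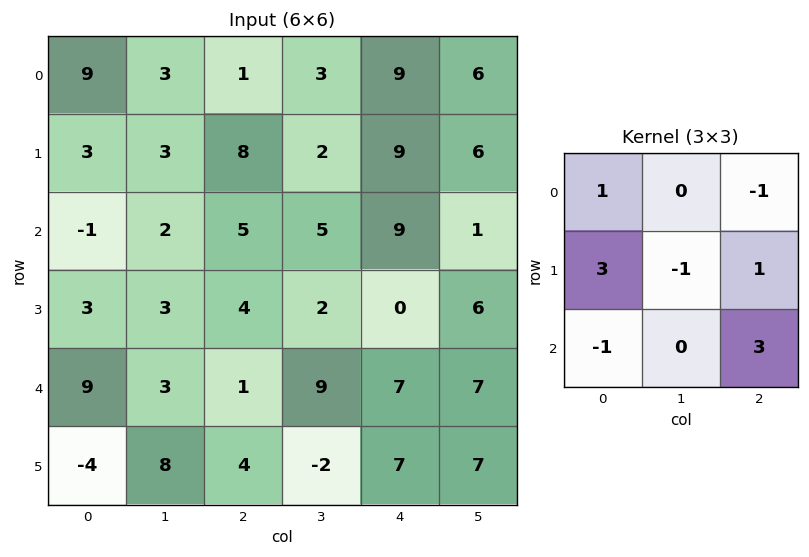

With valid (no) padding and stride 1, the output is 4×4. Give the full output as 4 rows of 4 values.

38 16 45 -2
4 10 14 19
-2 28 26 28
40 4 22 46

Output[0,0]: The receptive field on the input at this output position is [9 3 1 / 3 3 8 / -1 2 5]. Elementwise product with the kernel and sum: 9·1 + 1·-1 + 3·3 + 3·-1 + 8·1 + -1·-1 + 5·3.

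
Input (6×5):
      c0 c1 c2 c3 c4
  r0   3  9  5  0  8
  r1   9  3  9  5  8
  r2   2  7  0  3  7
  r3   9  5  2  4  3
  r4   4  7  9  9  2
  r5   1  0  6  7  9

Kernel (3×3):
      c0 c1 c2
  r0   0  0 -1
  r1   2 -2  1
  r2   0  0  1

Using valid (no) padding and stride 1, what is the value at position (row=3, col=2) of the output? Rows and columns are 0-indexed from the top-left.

8

The receptive field on the input at this output position is [2 4 3 / 9 9 2 / 6 7 9]. Elementwise product with the kernel and sum: 3·-1 + 9·2 + 9·-2 + 2·1 + 9·1.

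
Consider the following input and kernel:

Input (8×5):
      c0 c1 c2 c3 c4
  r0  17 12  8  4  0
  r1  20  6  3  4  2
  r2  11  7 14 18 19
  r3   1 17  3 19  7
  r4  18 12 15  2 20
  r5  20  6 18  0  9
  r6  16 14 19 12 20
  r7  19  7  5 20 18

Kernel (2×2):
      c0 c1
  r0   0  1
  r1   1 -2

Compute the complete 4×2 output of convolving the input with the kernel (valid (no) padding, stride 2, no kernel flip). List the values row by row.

Output[0,0]: The receptive field on the input at this output position is [17 12 / 20 6]. Elementwise product with the kernel and sum: 12·1 + 20·1 + 6·-2.
Output[0,1]: The receptive field on the input at this output position is [8 4 / 3 4]. Elementwise product with the kernel and sum: 4·1 + 3·1 + 4·-2.

20 -1
-26 -17
20 20
19 -23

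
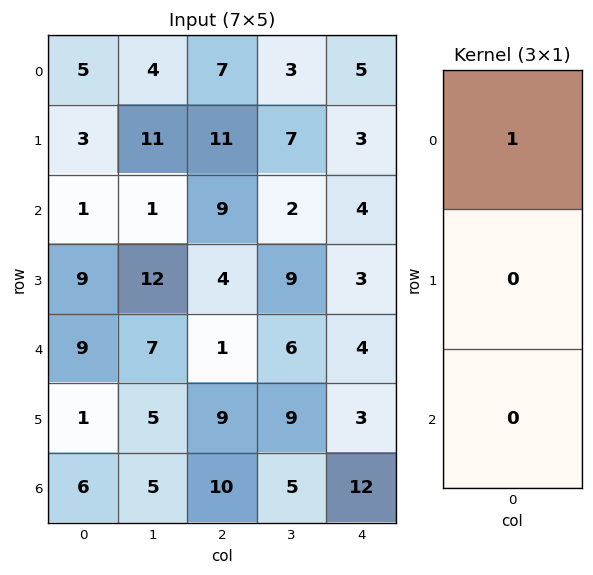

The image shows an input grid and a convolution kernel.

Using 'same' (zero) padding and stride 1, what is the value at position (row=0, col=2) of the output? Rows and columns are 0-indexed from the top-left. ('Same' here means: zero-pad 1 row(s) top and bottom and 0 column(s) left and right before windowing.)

0

The receptive field on the zero-padded input at this output position is [0 / 7 / 11]. Elementwise product with the kernel and sum: 0·1.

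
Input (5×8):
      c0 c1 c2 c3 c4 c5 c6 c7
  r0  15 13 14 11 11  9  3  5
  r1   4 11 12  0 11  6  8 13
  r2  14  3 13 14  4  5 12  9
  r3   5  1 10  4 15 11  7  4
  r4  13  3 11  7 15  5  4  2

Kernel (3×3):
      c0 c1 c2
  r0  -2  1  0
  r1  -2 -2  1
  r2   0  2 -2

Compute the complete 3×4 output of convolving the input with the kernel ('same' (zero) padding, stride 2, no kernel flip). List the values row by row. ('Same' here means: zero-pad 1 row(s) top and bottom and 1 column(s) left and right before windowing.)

-31 -19 -25 -29
-13 -16 -12 -23
-18 -13 -32 -31

Output[0,0]: The receptive field on the zero-padded input at this output position is [0 0 0 / 0 15 13 / 0 4 11]. Elementwise product with the kernel and sum: 0·-2 + 0·1 + 0·-2 + 15·-2 + 13·1 + 4·2 + 11·-2.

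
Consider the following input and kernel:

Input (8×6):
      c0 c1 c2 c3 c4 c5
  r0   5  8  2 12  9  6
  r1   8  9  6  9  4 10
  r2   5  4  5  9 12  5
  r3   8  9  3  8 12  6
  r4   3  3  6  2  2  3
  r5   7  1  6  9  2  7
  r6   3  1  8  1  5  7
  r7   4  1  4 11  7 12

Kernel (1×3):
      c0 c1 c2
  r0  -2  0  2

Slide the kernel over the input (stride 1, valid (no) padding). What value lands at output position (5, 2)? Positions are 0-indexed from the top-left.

-8

The receptive field on the input at this output position is [6 9 2]. Elementwise product with the kernel and sum: 6·-2 + 2·2.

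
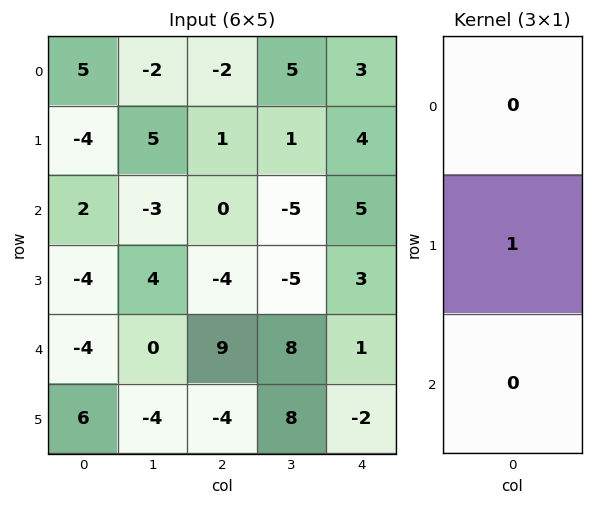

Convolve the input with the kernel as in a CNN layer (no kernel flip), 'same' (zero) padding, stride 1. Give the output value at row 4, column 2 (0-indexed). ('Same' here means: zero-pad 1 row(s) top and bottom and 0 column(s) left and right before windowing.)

9

The receptive field on the zero-padded input at this output position is [-4 / 9 / -4]. Elementwise product with the kernel and sum: 9·1.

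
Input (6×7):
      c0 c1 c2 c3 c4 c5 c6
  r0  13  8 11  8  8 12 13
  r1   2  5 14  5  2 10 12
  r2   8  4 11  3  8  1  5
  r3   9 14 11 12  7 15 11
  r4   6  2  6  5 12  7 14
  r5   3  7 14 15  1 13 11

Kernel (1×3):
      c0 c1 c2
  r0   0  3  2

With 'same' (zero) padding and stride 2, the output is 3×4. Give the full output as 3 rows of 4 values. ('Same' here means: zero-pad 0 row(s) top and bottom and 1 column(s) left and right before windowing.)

55 49 48 39
32 39 26 15
22 28 50 42

Output[0,0]: The receptive field on the zero-padded input at this output position is [0 13 8]. Elementwise product with the kernel and sum: 13·3 + 8·2.
Output[0,1]: The receptive field on the zero-padded input at this output position is [8 11 8]. Elementwise product with the kernel and sum: 11·3 + 8·2.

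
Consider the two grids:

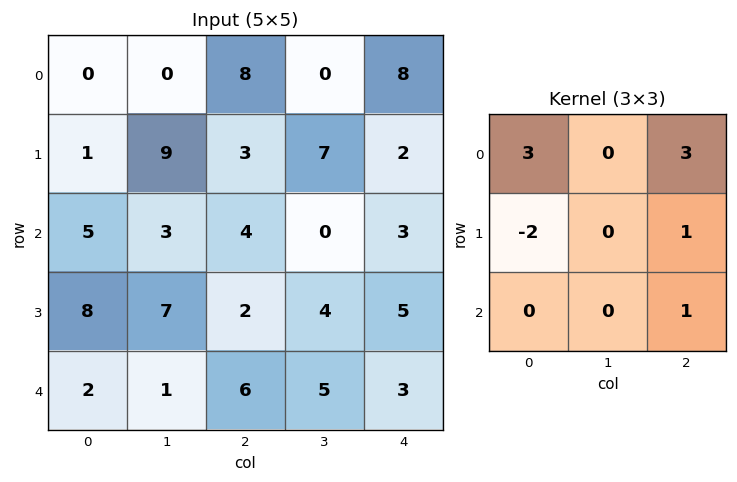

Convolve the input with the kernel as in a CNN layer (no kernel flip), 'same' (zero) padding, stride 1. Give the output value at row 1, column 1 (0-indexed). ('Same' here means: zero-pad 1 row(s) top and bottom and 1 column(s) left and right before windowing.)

29

The receptive field on the zero-padded input at this output position is [0 0 8 / 1 9 3 / 5 3 4]. Elementwise product with the kernel and sum: 0·3 + 8·3 + 1·-2 + 3·1 + 4·1.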